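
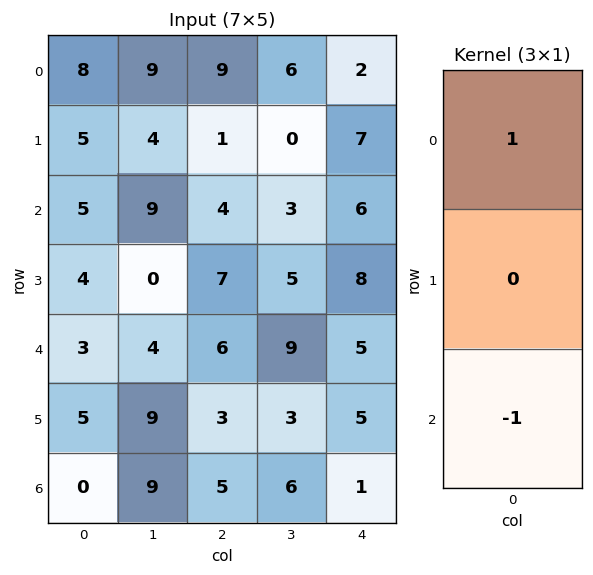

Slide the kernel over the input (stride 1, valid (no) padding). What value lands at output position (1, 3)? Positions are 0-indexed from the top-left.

The receptive field on the input at this output position is [0 / 3 / 5]. Elementwise product with the kernel and sum: 0·1 + 5·-1.

-5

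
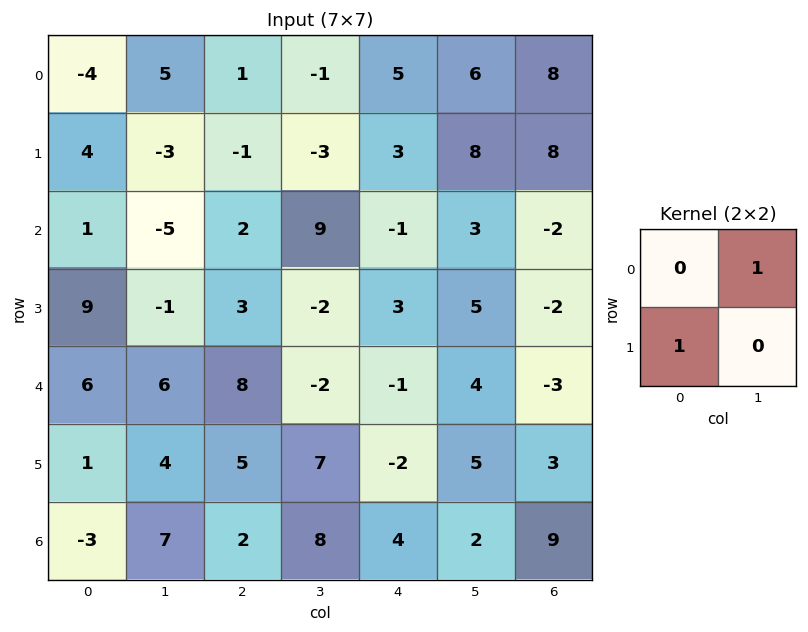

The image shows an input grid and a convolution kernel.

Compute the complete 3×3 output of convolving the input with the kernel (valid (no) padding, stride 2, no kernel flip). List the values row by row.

9 -2 9
4 12 6
7 3 2

Output[0,0]: The receptive field on the input at this output position is [-4 5 / 4 -3]. Elementwise product with the kernel and sum: 5·1 + 4·1.
Output[0,1]: The receptive field on the input at this output position is [1 -1 / -1 -3]. Elementwise product with the kernel and sum: -1·1 + -1·1.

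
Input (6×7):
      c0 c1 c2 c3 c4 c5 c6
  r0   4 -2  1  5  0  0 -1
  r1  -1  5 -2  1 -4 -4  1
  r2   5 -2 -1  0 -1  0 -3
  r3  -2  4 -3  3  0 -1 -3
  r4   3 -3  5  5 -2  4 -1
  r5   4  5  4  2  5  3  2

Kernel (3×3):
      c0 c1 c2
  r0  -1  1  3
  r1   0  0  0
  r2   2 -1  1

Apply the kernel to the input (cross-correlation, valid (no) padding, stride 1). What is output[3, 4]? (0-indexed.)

-1

The receptive field on the input at this output position is [0 -1 -3 / -2 4 -1 / 5 3 2]. Elementwise product with the kernel and sum: 0·-1 + -1·1 + -3·3 + 5·2 + 3·-1 + 2·1.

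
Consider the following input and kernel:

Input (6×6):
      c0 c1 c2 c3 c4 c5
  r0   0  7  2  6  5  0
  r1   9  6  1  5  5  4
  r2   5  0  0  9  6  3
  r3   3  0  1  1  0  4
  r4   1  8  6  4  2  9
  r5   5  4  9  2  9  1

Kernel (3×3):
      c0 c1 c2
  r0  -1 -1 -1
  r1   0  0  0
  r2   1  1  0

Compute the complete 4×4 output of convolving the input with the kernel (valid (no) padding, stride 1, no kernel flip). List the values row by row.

Output[0,0]: The receptive field on the input at this output position is [0 7 2 / 9 6 1 / 5 0 0]. Elementwise product with the kernel and sum: 0·-1 + 7·-1 + 2·-1 + 5·1 + 0·1.

-4 -15 -4 4
-13 -11 -9 -13
4 5 -5 -12
5 11 9 6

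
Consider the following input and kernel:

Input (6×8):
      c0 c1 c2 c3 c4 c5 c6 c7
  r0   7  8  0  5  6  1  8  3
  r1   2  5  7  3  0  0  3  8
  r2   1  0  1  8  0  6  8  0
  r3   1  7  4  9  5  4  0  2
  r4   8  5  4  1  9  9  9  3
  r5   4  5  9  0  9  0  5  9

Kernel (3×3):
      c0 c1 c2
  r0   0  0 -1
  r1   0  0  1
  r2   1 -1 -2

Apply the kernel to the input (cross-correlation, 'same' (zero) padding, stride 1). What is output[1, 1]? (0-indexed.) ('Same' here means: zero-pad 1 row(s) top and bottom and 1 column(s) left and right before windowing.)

The receptive field on the zero-padded input at this output position is [7 8 0 / 2 5 7 / 1 0 1]. Elementwise product with the kernel and sum: 0·-1 + 7·1 + 1·1 + 0·-1 + 1·-2.

6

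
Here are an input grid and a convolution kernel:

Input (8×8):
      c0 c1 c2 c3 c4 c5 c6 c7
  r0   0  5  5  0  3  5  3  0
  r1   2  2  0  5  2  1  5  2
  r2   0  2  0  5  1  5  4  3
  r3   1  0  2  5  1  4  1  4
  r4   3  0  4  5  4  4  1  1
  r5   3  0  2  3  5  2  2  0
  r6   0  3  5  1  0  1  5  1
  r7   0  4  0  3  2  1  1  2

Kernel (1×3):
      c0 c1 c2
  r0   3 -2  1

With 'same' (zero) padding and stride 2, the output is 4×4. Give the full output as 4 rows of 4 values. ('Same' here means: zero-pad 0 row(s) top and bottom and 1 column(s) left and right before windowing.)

Output[0,0]: The receptive field on the zero-padded input at this output position is [0 0 5]. Elementwise product with the kernel and sum: 0·3 + 0·-2 + 5·1.

5 5 -1 9
2 11 18 10
-6 -3 11 11
3 0 4 -6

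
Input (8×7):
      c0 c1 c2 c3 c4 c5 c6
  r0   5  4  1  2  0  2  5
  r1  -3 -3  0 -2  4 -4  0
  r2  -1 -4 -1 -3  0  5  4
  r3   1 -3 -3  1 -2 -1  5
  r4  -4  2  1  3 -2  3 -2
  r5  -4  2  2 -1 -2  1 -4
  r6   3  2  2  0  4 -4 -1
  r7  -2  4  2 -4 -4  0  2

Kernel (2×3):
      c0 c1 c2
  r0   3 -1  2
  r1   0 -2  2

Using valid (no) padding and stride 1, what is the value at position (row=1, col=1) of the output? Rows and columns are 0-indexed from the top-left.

The receptive field on the input at this output position is [-3 0 -2 / -4 -1 -3]. Elementwise product with the kernel and sum: -3·3 + 0·-1 + -2·2 + -1·-2 + -3·2.

-17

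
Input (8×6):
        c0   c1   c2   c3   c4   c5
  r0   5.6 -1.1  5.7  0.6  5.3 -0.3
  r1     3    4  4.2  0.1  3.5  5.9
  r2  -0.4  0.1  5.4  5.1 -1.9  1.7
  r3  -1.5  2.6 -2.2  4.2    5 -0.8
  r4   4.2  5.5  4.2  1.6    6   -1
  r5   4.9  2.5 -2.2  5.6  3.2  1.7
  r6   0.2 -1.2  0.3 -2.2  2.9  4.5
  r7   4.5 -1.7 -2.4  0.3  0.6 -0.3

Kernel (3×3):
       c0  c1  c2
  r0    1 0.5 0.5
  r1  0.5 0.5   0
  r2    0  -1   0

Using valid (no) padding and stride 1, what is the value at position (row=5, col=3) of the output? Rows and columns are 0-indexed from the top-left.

7.8

The receptive field on the input at this output position is [5.6 3.2 1.7 / -2.2 2.9 4.5 / 0.3 0.6 -0.3]. Elementwise product with the kernel and sum: 5.6·1 + 3.2·0.5 + 1.7·0.5 + -2.2·0.5 + 2.9·0.5 + 0.6·-1.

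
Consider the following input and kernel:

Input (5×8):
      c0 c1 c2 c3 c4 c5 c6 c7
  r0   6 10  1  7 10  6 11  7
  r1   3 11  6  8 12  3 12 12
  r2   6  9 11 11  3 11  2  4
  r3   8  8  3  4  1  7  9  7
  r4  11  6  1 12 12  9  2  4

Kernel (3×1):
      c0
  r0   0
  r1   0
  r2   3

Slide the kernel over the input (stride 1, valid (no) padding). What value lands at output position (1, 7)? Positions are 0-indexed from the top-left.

The receptive field on the input at this output position is [12 / 4 / 7]. Elementwise product with the kernel and sum: 7·3.

21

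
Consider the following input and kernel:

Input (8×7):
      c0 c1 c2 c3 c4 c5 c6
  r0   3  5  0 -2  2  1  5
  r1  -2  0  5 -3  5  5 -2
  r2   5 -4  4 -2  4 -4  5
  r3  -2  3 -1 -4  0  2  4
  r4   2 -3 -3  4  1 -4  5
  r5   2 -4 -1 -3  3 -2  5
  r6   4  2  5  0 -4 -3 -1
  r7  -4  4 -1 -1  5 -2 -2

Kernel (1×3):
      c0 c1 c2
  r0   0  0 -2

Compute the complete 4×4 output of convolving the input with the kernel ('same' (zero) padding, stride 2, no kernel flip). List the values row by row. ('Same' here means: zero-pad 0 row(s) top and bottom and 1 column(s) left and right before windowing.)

Output[0,0]: The receptive field on the zero-padded input at this output position is [0 3 5]. Elementwise product with the kernel and sum: 5·-2.
Output[0,1]: The receptive field on the zero-padded input at this output position is [5 0 -2]. Elementwise product with the kernel and sum: -2·-2.

-10 4 -2 0
8 4 8 0
6 -8 8 0
-4 0 6 0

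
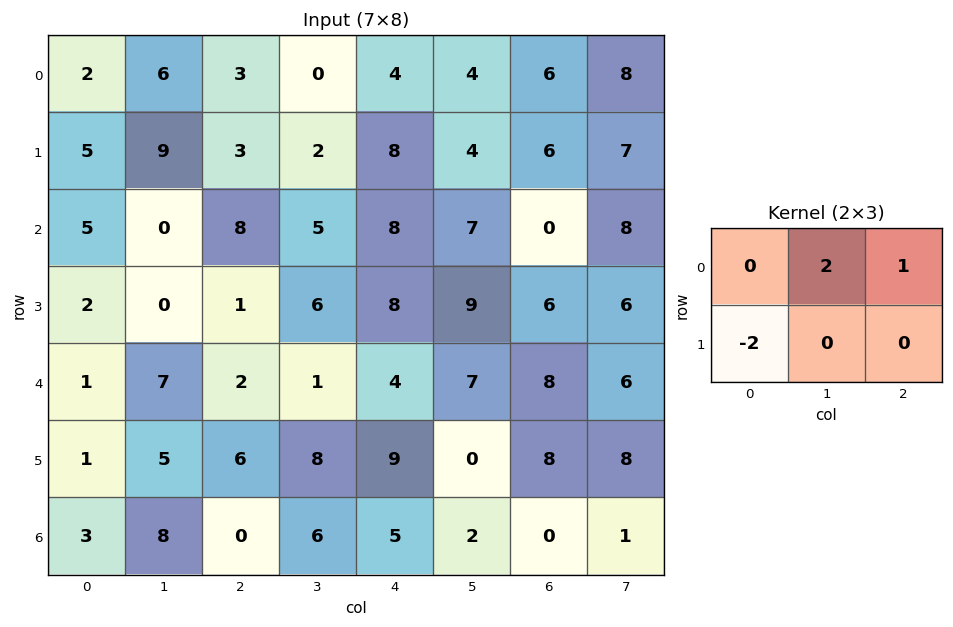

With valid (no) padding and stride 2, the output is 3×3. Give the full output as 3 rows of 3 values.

5 -2 -2
4 16 -2
14 -6 4

Output[0,0]: The receptive field on the input at this output position is [2 6 3 / 5 9 3]. Elementwise product with the kernel and sum: 6·2 + 3·1 + 5·-2.
Output[0,1]: The receptive field on the input at this output position is [3 0 4 / 3 2 8]. Elementwise product with the kernel and sum: 0·2 + 4·1 + 3·-2.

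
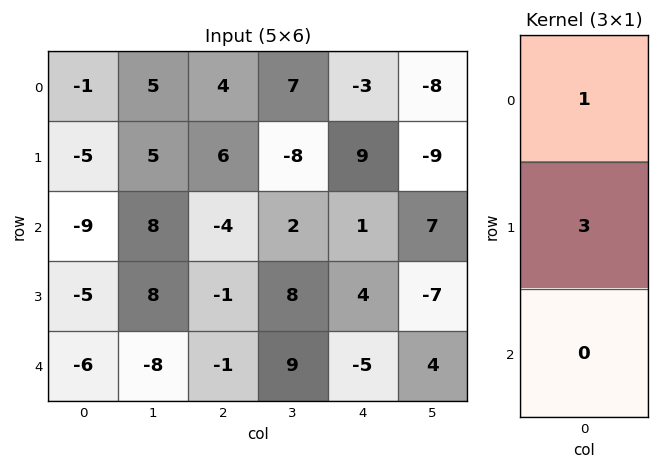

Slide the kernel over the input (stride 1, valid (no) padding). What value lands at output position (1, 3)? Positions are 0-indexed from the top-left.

The receptive field on the input at this output position is [-8 / 2 / 8]. Elementwise product with the kernel and sum: -8·1 + 2·3.

-2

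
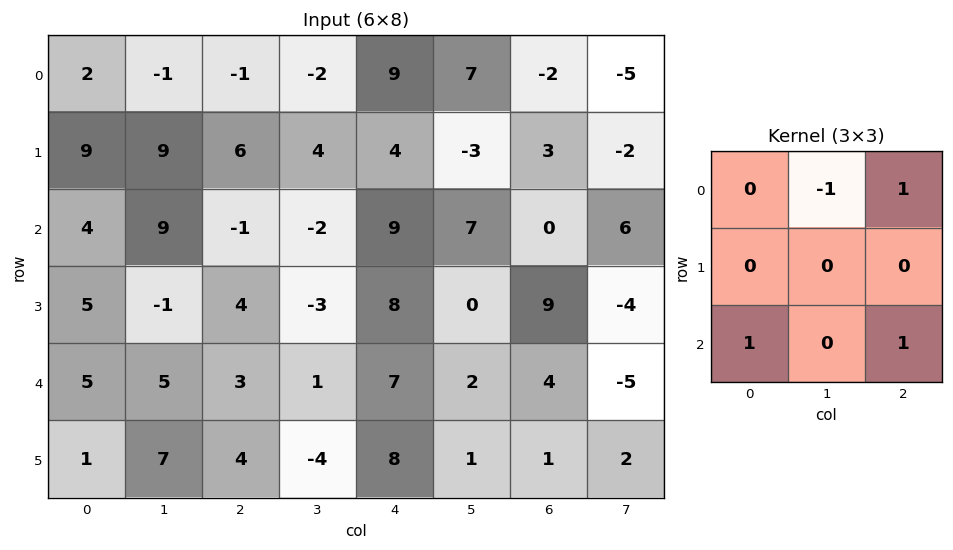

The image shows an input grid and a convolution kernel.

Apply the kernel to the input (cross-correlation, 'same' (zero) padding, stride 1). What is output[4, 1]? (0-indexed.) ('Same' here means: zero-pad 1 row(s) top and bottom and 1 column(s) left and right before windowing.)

The receptive field on the zero-padded input at this output position is [5 -1 4 / 5 5 3 / 1 7 4]. Elementwise product with the kernel and sum: -1·-1 + 4·1 + 1·1 + 4·1.

10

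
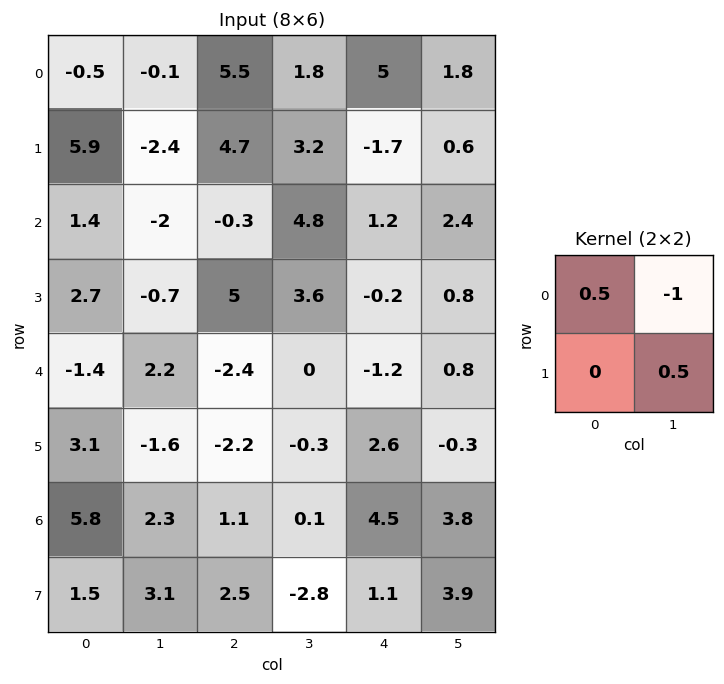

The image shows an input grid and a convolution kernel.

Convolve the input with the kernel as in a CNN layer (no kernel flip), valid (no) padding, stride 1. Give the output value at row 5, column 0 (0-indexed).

The receptive field on the input at this output position is [3.1 -1.6 / 5.8 2.3]. Elementwise product with the kernel and sum: 3.1·0.5 + -1.6·-1 + 2.3·0.5.

4.3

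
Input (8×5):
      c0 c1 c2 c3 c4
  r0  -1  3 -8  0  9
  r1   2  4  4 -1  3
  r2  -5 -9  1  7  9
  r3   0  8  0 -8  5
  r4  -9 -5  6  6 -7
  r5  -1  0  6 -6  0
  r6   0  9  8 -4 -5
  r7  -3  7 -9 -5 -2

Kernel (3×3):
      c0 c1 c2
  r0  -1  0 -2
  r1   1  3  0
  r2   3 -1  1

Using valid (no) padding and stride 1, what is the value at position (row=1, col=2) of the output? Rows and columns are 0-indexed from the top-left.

The receptive field on the input at this output position is [4 -1 3 / 1 7 9 / 0 -8 5]. Elementwise product with the kernel and sum: 4·-1 + 3·-2 + 1·1 + 7·3 + 0·3 + -8·-1 + 5·1.

25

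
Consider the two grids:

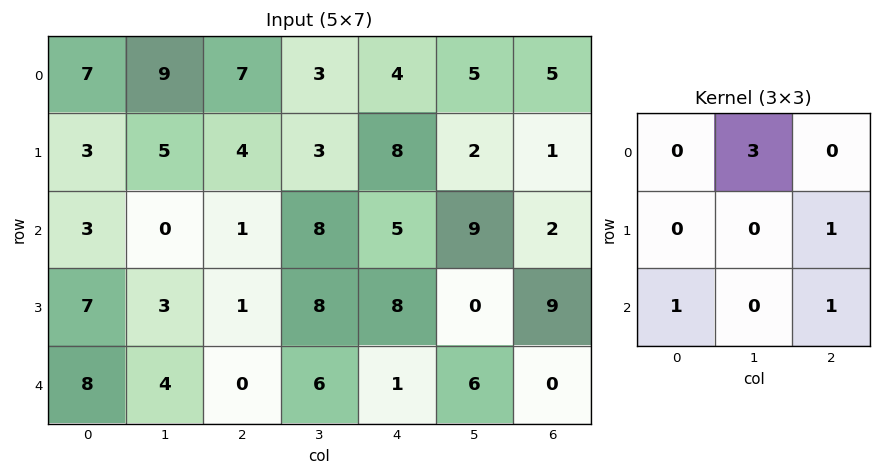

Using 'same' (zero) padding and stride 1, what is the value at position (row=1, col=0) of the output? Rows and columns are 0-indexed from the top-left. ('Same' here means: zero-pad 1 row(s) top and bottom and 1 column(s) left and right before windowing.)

26

The receptive field on the zero-padded input at this output position is [0 7 9 / 0 3 5 / 0 3 0]. Elementwise product with the kernel and sum: 7·3 + 5·1 + 0·1 + 0·1.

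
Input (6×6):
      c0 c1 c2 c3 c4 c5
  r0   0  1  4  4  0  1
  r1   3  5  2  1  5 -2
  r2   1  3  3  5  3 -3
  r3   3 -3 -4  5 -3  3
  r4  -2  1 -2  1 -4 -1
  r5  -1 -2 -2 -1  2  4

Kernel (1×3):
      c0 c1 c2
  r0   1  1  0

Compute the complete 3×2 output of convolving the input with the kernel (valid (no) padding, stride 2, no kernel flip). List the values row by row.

1 8
4 8
-1 -1

Output[0,0]: The receptive field on the input at this output position is [0 1 4]. Elementwise product with the kernel and sum: 0·1 + 1·1.
Output[0,1]: The receptive field on the input at this output position is [4 4 0]. Elementwise product with the kernel and sum: 4·1 + 4·1.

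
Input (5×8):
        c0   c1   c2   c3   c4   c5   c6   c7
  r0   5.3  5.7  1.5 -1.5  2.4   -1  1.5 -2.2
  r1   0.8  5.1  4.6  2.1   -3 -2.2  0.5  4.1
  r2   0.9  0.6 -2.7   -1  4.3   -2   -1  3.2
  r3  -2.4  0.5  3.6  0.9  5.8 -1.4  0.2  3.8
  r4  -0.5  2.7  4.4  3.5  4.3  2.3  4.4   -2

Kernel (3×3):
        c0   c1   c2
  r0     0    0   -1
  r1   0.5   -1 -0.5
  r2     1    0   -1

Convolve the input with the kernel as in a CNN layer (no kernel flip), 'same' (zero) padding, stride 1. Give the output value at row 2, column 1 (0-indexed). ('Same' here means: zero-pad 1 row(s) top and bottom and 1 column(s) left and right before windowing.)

-9.4

The receptive field on the zero-padded input at this output position is [0.8 5.1 4.6 / 0.9 0.6 -2.7 / -2.4 0.5 3.6]. Elementwise product with the kernel and sum: 4.6·-1 + 0.9·0.5 + 0.6·-1 + -2.7·-0.5 + -2.4·1 + 3.6·-1.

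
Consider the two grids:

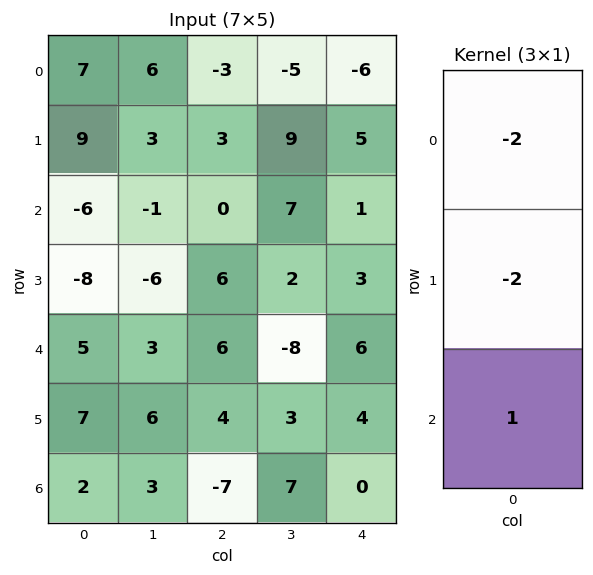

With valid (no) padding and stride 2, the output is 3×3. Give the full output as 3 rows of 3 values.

-38 0 3
33 -6 -2
-22 -27 -20

Output[0,0]: The receptive field on the input at this output position is [7 / 9 / -6]. Elementwise product with the kernel and sum: 7·-2 + 9·-2 + -6·1.
Output[0,1]: The receptive field on the input at this output position is [-3 / 3 / 0]. Elementwise product with the kernel and sum: -3·-2 + 3·-2 + 0·1.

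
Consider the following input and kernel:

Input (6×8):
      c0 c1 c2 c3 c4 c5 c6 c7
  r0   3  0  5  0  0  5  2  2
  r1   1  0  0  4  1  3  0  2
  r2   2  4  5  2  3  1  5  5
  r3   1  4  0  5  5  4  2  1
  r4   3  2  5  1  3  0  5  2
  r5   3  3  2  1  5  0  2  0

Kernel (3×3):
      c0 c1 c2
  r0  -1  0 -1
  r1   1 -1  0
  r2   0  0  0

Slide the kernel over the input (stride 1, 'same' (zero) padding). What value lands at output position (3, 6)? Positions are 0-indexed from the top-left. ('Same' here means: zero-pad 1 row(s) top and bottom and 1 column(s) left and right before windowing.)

The receptive field on the zero-padded input at this output position is [1 5 5 / 4 2 1 / 0 5 2]. Elementwise product with the kernel and sum: 1·-1 + 5·-1 + 4·1 + 2·-1.

-4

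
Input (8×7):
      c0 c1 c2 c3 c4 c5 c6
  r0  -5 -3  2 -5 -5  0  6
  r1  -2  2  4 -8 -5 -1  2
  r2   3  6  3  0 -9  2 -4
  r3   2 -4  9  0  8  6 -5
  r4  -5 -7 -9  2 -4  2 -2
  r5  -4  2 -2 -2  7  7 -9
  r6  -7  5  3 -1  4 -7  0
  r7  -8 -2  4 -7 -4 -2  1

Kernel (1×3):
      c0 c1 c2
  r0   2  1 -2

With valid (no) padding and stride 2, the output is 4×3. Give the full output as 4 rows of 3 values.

Output[0,0]: The receptive field on the input at this output position is [-5 -3 2]. Elementwise product with the kernel and sum: -5·2 + -3·1 + 2·-2.
Output[0,1]: The receptive field on the input at this output position is [2 -5 -5]. Elementwise product with the kernel and sum: 2·2 + -5·1 + -5·-2.

-17 9 -22
6 24 -8
1 -8 -2
-15 -3 1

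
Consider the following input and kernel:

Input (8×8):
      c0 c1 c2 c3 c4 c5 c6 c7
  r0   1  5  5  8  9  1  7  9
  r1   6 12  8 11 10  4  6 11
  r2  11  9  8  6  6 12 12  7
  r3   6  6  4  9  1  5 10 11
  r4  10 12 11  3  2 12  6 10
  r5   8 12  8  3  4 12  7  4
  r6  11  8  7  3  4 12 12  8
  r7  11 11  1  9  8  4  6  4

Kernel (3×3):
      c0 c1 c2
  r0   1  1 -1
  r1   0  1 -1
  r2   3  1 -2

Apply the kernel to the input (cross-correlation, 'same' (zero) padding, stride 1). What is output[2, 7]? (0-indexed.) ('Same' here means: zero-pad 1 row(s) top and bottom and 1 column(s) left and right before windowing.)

The receptive field on the zero-padded input at this output position is [6 11 0 / 12 7 0 / 10 11 0]. Elementwise product with the kernel and sum: 6·1 + 11·1 + 0·-1 + 7·1 + 0·-1 + 10·3 + 11·1 + 0·-2.

65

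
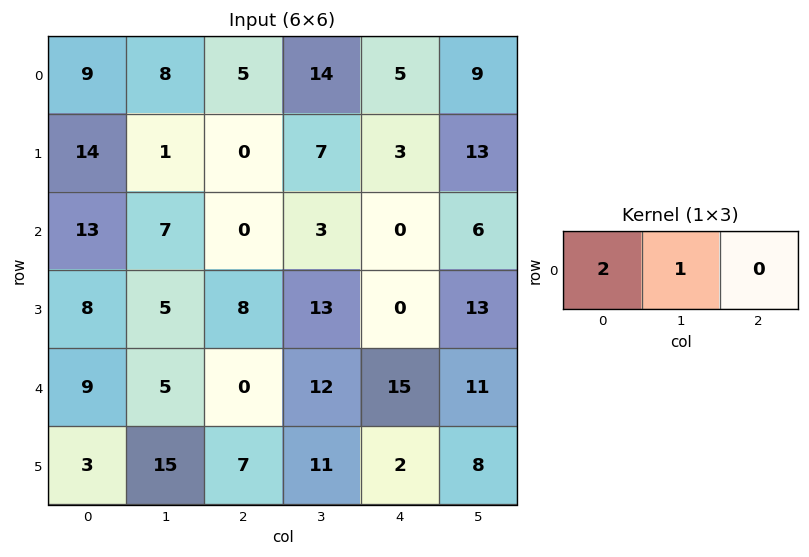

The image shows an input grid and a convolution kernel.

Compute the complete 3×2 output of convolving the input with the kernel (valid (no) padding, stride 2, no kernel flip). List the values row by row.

Output[0,0]: The receptive field on the input at this output position is [9 8 5]. Elementwise product with the kernel and sum: 9·2 + 8·1.
Output[0,1]: The receptive field on the input at this output position is [5 14 5]. Elementwise product with the kernel and sum: 5·2 + 14·1.

26 24
33 3
23 12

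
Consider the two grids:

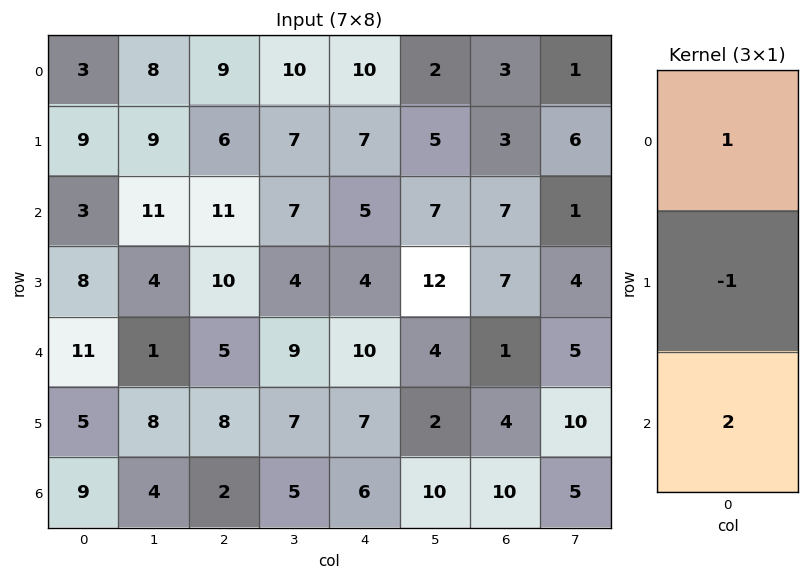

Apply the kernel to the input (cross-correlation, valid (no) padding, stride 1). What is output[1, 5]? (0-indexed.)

22

The receptive field on the input at this output position is [5 / 7 / 12]. Elementwise product with the kernel and sum: 5·1 + 7·-1 + 12·2.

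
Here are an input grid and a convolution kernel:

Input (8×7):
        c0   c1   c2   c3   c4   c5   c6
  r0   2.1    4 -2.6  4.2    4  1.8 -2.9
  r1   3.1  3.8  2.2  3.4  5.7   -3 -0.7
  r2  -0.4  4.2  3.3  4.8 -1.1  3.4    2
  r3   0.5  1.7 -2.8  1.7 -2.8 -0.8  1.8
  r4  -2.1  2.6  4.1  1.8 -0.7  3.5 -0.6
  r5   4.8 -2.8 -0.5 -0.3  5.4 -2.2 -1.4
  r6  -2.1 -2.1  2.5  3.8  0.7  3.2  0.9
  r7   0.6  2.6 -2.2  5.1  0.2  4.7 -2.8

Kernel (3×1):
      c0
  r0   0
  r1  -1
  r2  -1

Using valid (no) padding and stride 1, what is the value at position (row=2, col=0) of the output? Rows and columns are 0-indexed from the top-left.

1.6

The receptive field on the input at this output position is [-0.4 / 0.5 / -2.1]. Elementwise product with the kernel and sum: 0.5·-1 + -2.1·-1.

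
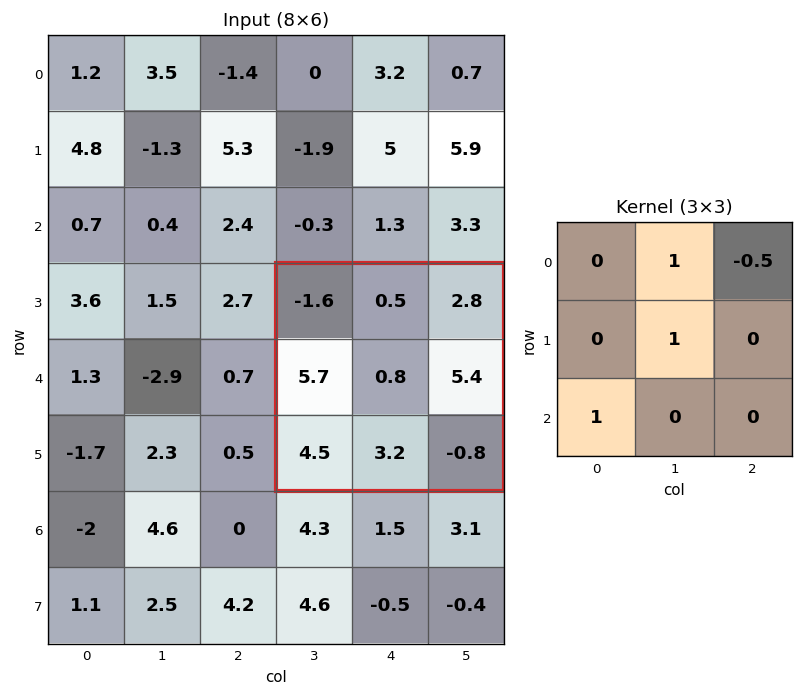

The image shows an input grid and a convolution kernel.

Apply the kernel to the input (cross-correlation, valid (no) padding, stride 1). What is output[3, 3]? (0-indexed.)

4.4

The receptive field on the input at this output position is [-1.6 0.5 2.8 / 5.7 0.8 5.4 / 4.5 3.2 -0.8]. Elementwise product with the kernel and sum: 0.5·1 + 2.8·-0.5 + 0.8·1 + 4.5·1.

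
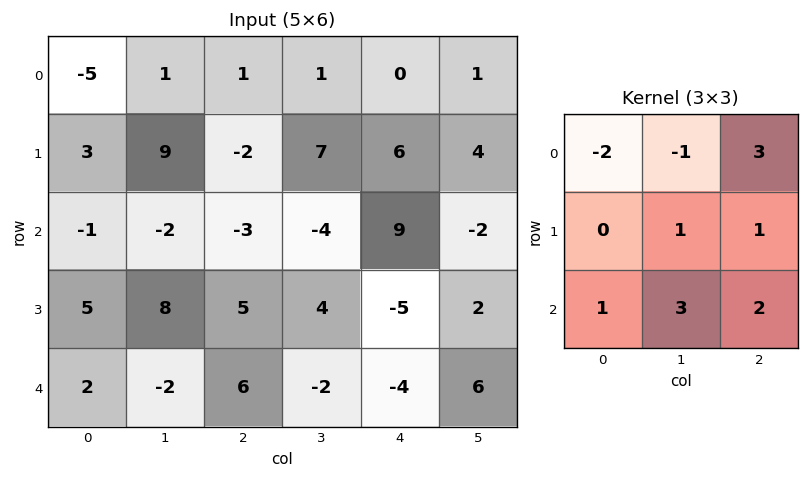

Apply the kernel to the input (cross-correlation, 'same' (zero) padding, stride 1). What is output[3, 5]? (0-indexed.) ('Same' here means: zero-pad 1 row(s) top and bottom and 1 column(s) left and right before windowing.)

0

The receptive field on the zero-padded input at this output position is [9 -2 0 / -5 2 0 / -4 6 0]. Elementwise product with the kernel and sum: 9·-2 + -2·-1 + 0·3 + 2·1 + 0·1 + -4·1 + 6·3 + 0·2.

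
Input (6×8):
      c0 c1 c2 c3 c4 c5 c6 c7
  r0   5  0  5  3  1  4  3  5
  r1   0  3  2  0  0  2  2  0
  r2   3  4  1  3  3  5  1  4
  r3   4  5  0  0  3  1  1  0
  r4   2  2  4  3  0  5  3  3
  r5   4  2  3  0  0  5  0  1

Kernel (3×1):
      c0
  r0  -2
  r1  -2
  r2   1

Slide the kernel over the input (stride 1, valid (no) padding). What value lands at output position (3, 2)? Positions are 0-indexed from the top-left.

The receptive field on the input at this output position is [0 / 4 / 3]. Elementwise product with the kernel and sum: 0·-2 + 4·-2 + 3·1.

-5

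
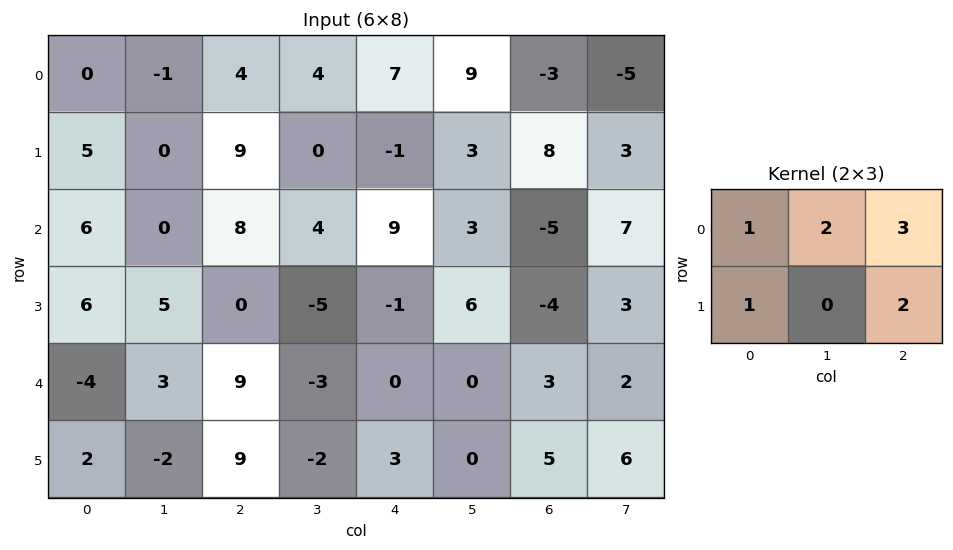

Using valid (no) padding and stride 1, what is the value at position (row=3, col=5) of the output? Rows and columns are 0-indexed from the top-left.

The receptive field on the input at this output position is [6 -4 3 / 0 3 2]. Elementwise product with the kernel and sum: 6·1 + -4·2 + 3·3 + 0·1 + 2·2.

11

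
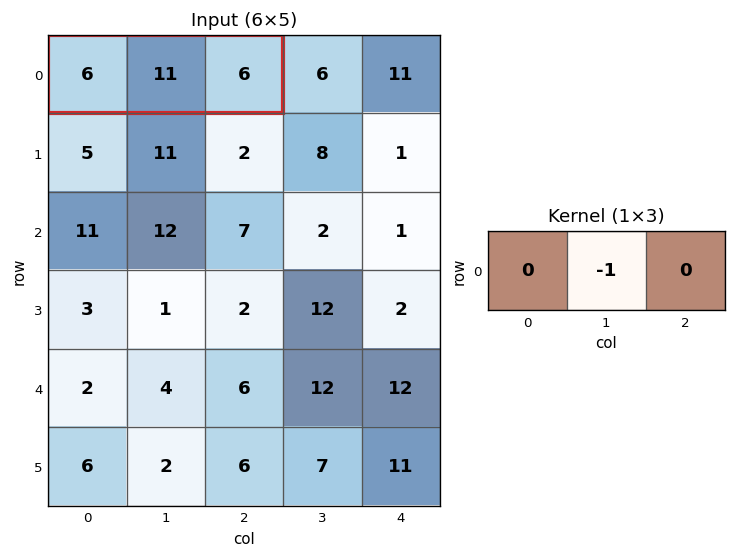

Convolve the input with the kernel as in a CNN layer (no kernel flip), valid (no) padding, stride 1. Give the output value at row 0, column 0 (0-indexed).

The receptive field on the input at this output position is [6 11 6]. Elementwise product with the kernel and sum: 11·-1.

-11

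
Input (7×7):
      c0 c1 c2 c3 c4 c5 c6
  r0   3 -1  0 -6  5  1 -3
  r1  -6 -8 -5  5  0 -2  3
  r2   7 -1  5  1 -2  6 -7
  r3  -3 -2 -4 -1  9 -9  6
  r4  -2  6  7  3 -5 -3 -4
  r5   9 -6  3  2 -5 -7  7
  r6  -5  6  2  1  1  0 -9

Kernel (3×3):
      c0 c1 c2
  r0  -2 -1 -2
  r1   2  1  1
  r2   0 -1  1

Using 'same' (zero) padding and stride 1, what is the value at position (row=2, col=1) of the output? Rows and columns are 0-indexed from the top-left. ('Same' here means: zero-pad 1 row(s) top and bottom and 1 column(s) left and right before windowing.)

46

The receptive field on the zero-padded input at this output position is [-6 -8 -5 / 7 -1 5 / -3 -2 -4]. Elementwise product with the kernel and sum: -6·-2 + -8·-1 + -5·-2 + 7·2 + -1·1 + 5·1 + -2·-1 + -4·1.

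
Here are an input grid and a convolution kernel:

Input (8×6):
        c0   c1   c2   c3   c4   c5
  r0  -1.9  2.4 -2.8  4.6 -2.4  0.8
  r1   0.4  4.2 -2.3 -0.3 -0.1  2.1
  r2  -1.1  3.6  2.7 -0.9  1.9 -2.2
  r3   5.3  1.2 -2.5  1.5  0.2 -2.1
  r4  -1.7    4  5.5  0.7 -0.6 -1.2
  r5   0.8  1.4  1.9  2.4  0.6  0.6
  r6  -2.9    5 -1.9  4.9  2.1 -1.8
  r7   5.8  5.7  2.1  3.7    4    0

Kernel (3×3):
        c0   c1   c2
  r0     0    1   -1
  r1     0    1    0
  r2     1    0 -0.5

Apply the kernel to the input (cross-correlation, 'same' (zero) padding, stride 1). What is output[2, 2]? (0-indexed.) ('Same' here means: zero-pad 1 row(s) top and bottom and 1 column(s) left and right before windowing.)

The receptive field on the zero-padded input at this output position is [4.2 -2.3 -0.3 / 3.6 2.7 -0.9 / 1.2 -2.5 1.5]. Elementwise product with the kernel and sum: -2.3·1 + -0.3·-1 + 2.7·1 + 1.2·1 + 1.5·-0.5.

1.15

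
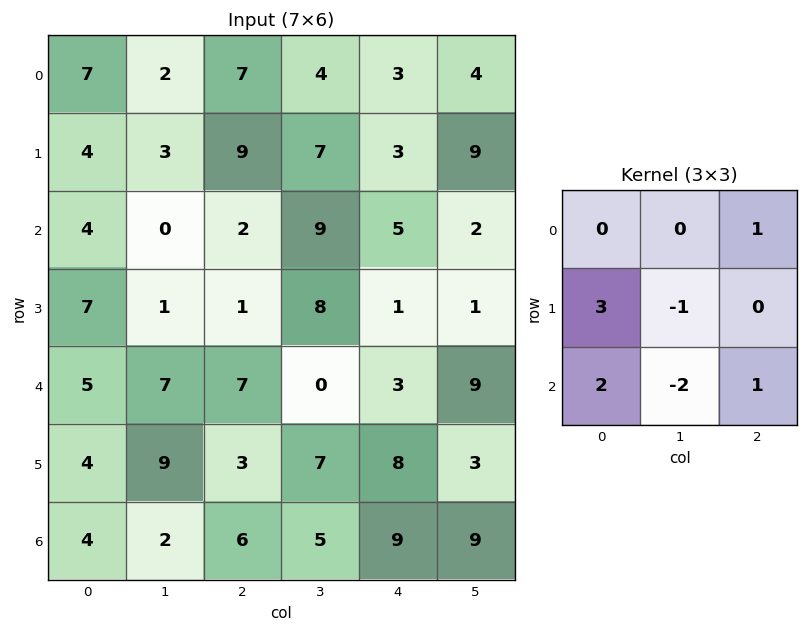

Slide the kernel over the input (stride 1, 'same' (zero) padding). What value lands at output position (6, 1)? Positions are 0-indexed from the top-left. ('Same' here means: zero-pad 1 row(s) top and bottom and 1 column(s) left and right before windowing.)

13

The receptive field on the zero-padded input at this output position is [4 9 3 / 4 2 6 / 0 0 0]. Elementwise product with the kernel and sum: 3·1 + 4·3 + 2·-1 + 0·2 + 0·-2 + 0·1.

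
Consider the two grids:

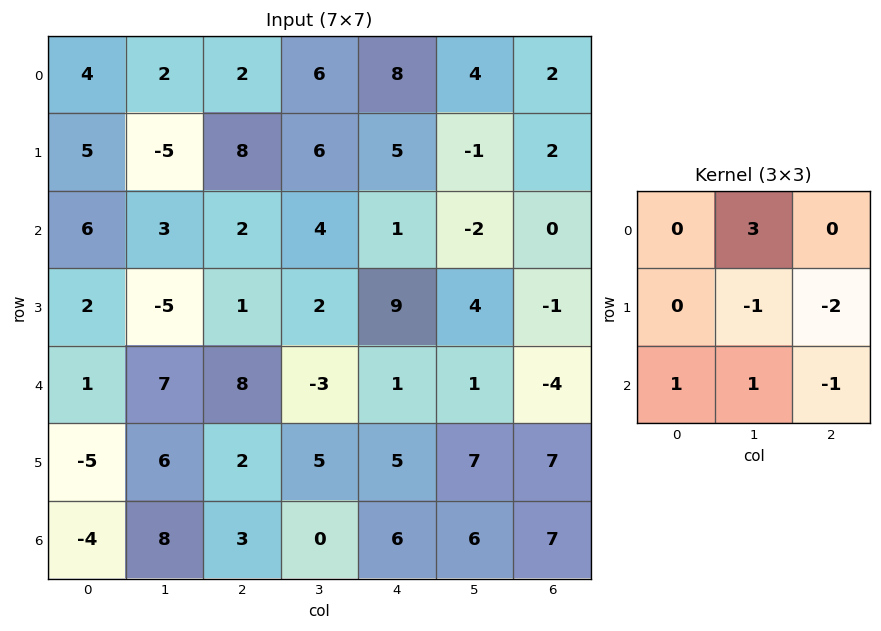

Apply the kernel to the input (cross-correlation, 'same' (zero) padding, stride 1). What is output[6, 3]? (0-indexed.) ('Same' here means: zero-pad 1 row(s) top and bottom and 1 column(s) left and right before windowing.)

The receptive field on the zero-padded input at this output position is [2 5 5 / 3 0 6 / 0 0 0]. Elementwise product with the kernel and sum: 5·3 + 0·-1 + 6·-2 + 0·1 + 0·1 + 0·-1.

3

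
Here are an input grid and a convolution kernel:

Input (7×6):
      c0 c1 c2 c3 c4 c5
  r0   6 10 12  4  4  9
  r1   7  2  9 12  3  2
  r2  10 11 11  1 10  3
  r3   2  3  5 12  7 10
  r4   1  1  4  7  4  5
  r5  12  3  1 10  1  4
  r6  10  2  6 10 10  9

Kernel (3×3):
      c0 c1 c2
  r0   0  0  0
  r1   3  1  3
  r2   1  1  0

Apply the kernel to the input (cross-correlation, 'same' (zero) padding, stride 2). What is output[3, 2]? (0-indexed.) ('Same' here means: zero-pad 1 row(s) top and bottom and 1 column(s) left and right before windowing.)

The receptive field on the zero-padded input at this output position is [10 1 4 / 10 10 9 / 0 0 0]. Elementwise product with the kernel and sum: 10·3 + 10·1 + 9·3 + 0·1 + 0·1.

67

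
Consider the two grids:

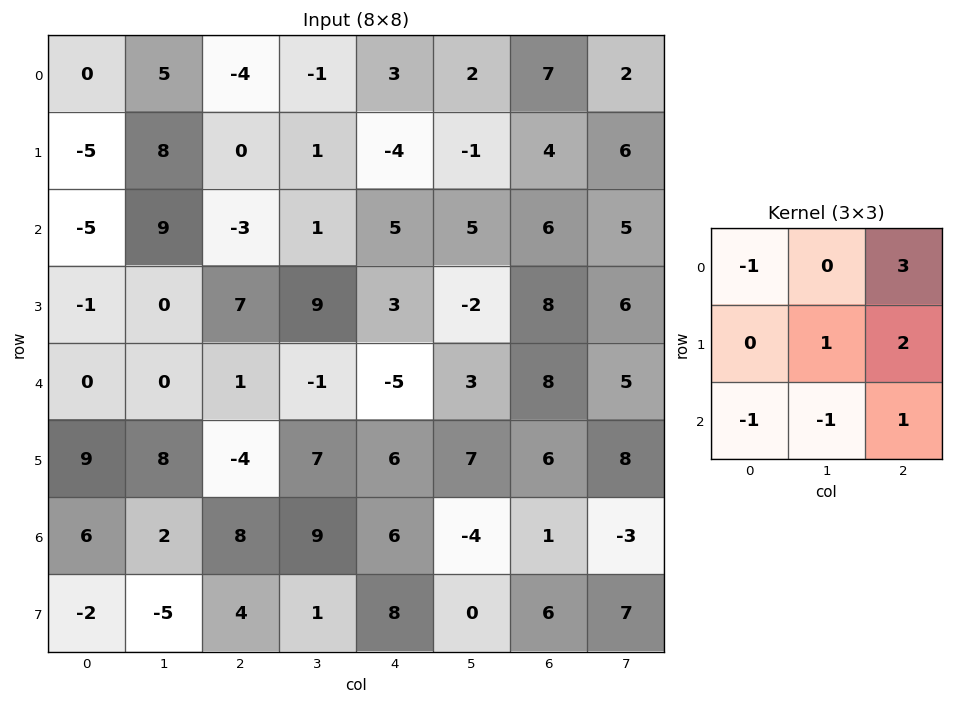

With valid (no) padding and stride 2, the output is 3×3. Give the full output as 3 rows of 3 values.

Output[0,0]: The receptive field on the input at this output position is [0 5 -4 / -5 8 0 / -5 9 -3]. Elementwise product with the kernel and sum: 0·-1 + -4·3 + 8·1 + 0·2 + -5·-1 + 9·-1 + -3·1.

-11 13 21
11 28 37
3 -8 47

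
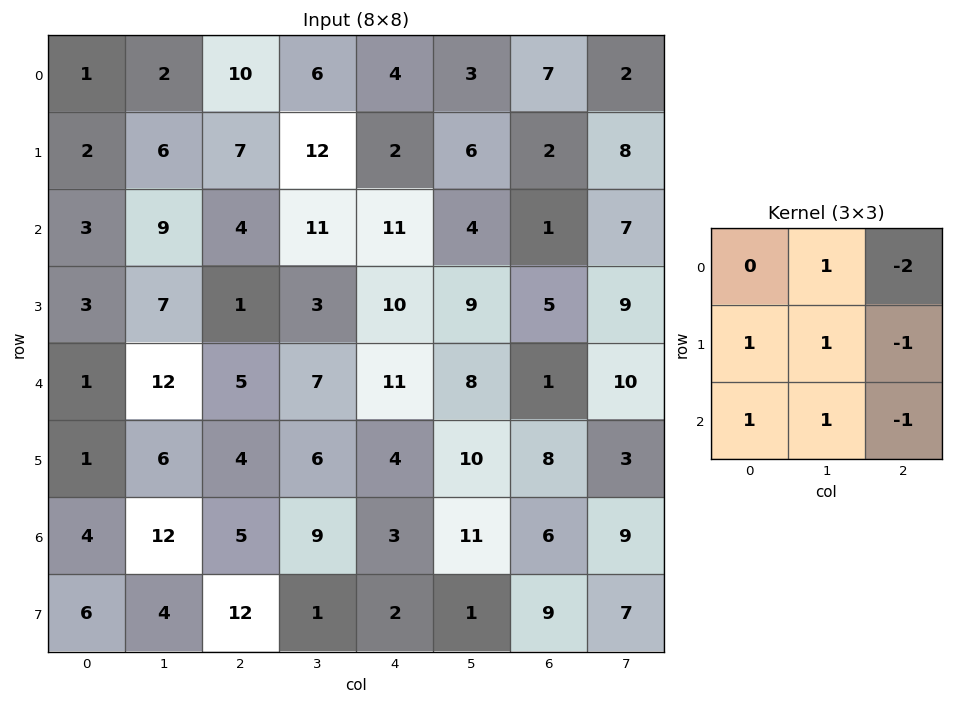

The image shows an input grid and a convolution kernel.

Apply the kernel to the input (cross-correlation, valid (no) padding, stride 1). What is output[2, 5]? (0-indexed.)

-9

The receptive field on the input at this output position is [4 1 7 / 9 5 9 / 8 1 10]. Elementwise product with the kernel and sum: 1·1 + 7·-2 + 9·1 + 5·1 + 9·-1 + 8·1 + 1·1 + 10·-1.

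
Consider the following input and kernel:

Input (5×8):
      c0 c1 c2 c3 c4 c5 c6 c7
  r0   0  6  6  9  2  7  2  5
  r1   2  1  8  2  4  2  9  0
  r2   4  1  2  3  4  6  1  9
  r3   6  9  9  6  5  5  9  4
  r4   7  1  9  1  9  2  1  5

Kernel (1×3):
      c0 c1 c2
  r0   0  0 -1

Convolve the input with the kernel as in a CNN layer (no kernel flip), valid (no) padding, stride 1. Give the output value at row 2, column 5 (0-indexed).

The receptive field on the input at this output position is [6 1 9]. Elementwise product with the kernel and sum: 9·-1.

-9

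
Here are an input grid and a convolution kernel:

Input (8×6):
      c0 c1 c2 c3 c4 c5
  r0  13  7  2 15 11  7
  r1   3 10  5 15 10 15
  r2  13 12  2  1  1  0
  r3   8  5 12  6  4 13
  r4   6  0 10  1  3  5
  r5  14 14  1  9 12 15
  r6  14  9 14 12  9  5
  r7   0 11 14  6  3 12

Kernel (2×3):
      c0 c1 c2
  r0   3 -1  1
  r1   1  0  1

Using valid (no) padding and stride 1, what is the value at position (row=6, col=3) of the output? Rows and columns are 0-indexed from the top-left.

The receptive field on the input at this output position is [12 9 5 / 6 3 12]. Elementwise product with the kernel and sum: 12·3 + 9·-1 + 5·1 + 6·1 + 12·1.

50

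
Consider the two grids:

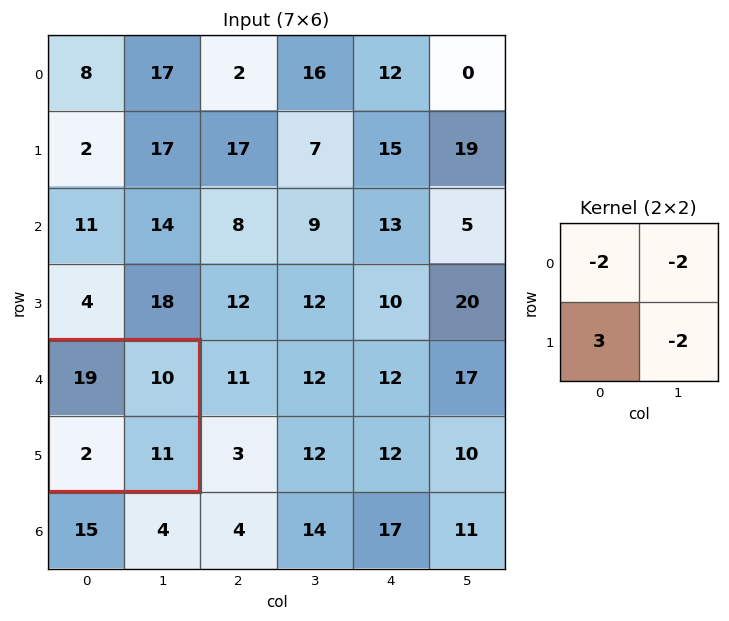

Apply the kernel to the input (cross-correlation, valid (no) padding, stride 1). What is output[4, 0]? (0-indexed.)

The receptive field on the input at this output position is [19 10 / 2 11]. Elementwise product with the kernel and sum: 19·-2 + 10·-2 + 2·3 + 11·-2.

-74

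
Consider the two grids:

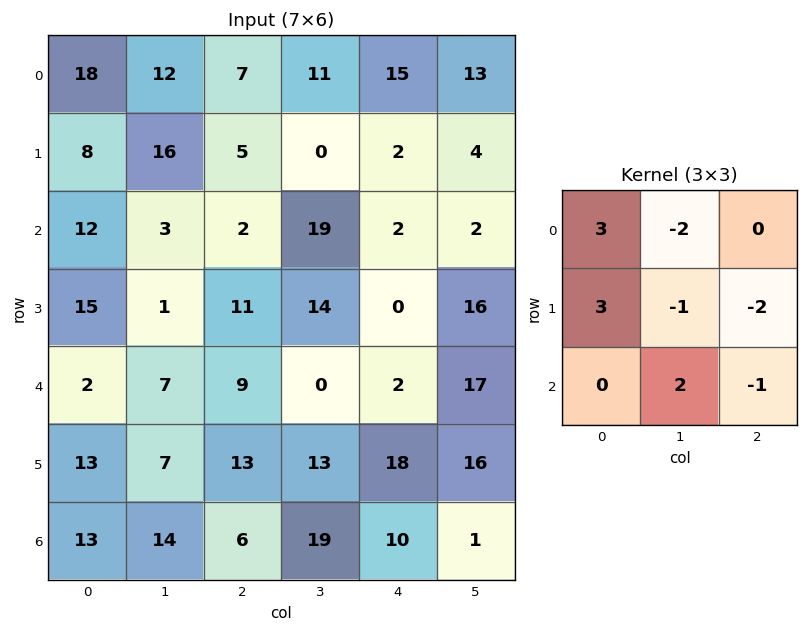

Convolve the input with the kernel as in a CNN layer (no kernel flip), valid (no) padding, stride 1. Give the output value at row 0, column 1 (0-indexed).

50

The receptive field on the input at this output position is [12 7 11 / 16 5 0 / 3 2 19]. Elementwise product with the kernel and sum: 12·3 + 7·-2 + 16·3 + 5·-1 + 0·-2 + 2·2 + 19·-1.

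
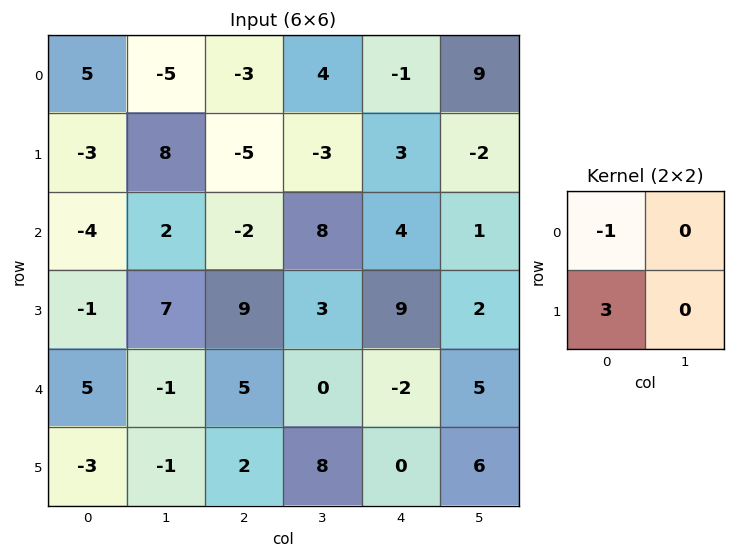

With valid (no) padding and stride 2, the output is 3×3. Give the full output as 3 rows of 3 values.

-14 -12 10
1 29 23
-14 1 2

Output[0,0]: The receptive field on the input at this output position is [5 -5 / -3 8]. Elementwise product with the kernel and sum: 5·-1 + -3·3.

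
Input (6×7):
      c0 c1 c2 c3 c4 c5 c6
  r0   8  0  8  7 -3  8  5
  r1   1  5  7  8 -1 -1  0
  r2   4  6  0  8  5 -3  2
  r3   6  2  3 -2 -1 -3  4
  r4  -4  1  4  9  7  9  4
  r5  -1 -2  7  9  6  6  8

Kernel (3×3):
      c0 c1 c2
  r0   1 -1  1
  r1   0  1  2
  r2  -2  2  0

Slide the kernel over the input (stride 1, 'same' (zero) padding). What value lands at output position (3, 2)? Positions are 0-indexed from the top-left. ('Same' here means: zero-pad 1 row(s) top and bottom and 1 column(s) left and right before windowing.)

The receptive field on the zero-padded input at this output position is [6 0 8 / 2 3 -2 / 1 4 9]. Elementwise product with the kernel and sum: 6·1 + 0·-1 + 8·1 + 3·1 + -2·2 + 1·-2 + 4·2.

19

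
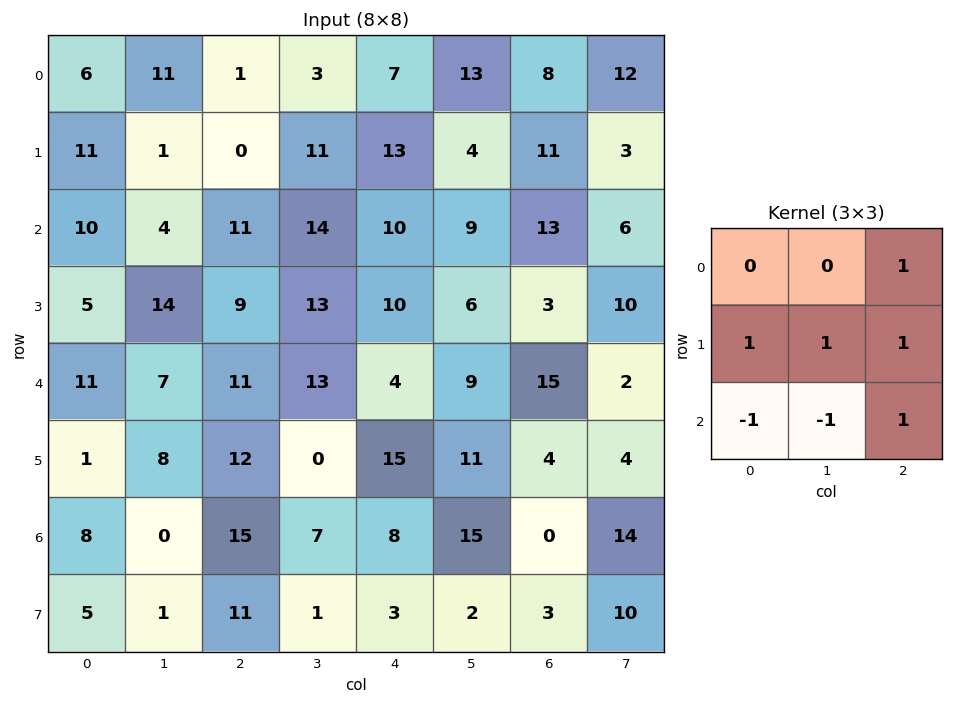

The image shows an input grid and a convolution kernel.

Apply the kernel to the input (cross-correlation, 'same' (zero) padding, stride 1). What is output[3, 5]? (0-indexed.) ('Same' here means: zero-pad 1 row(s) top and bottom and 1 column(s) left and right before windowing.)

The receptive field on the zero-padded input at this output position is [10 9 13 / 10 6 3 / 4 9 15]. Elementwise product with the kernel and sum: 13·1 + 10·1 + 6·1 + 3·1 + 4·-1 + 9·-1 + 15·1.

34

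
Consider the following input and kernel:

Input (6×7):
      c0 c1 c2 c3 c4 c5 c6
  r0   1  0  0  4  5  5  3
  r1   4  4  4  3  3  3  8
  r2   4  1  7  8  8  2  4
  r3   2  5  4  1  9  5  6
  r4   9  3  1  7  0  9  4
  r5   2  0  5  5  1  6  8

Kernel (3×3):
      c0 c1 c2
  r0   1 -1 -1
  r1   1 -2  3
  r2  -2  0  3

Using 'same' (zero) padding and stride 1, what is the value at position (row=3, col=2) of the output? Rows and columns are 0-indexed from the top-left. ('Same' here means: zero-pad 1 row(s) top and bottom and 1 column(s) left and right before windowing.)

1

The receptive field on the zero-padded input at this output position is [1 7 8 / 5 4 1 / 3 1 7]. Elementwise product with the kernel and sum: 1·1 + 7·-1 + 8·-1 + 5·1 + 4·-2 + 1·3 + 3·-2 + 7·3.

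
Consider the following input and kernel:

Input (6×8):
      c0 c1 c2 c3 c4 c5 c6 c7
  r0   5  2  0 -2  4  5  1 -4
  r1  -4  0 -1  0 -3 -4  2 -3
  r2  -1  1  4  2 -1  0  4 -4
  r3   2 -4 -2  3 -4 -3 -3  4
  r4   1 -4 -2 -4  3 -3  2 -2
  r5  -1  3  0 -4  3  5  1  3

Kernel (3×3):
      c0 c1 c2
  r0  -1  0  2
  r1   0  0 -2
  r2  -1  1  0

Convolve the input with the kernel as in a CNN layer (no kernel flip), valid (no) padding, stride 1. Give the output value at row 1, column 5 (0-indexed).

6

The receptive field on the input at this output position is [-4 2 -3 / 0 4 -4 / -3 -3 4]. Elementwise product with the kernel and sum: -4·-1 + -3·2 + -4·-2 + -3·-1 + -3·1.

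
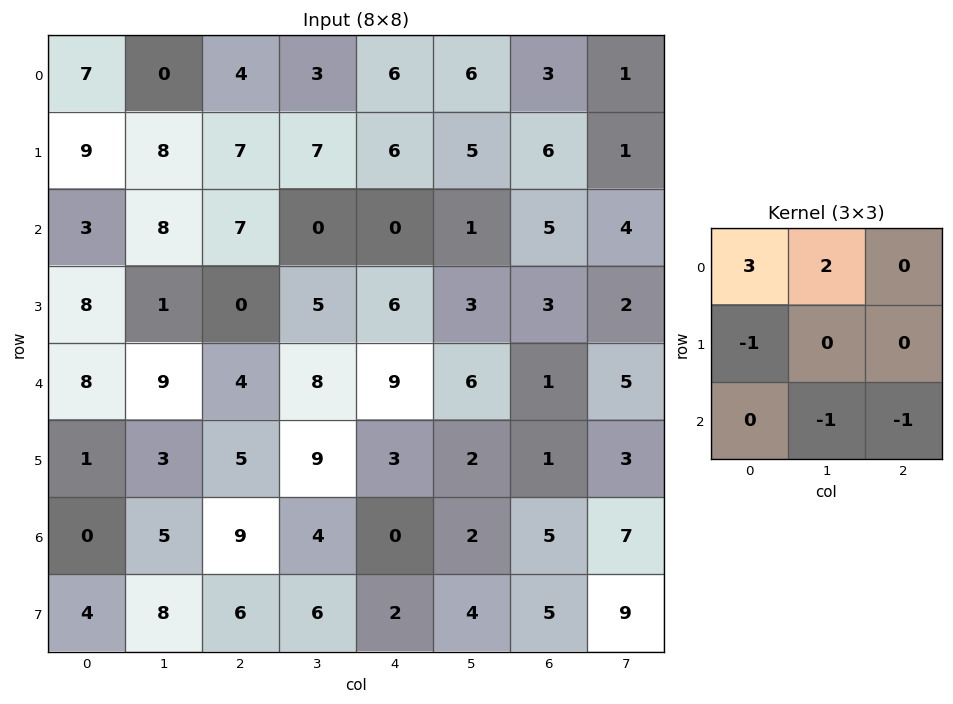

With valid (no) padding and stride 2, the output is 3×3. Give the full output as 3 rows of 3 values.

-3 11 18
4 4 -11
27 19 29

Output[0,0]: The receptive field on the input at this output position is [7 0 4 / 9 8 7 / 3 8 7]. Elementwise product with the kernel and sum: 7·3 + 0·2 + 9·-1 + 8·-1 + 7·-1.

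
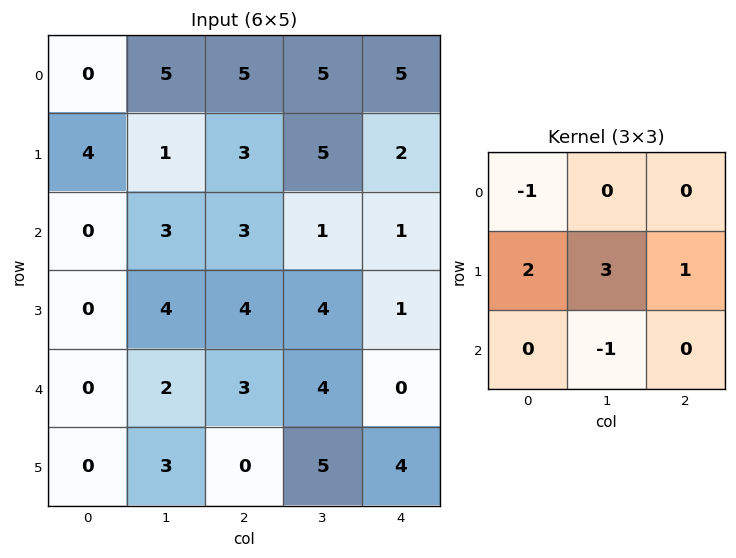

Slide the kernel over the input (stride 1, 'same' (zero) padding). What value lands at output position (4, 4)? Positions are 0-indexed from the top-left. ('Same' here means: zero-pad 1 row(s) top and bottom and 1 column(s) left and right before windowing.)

0

The receptive field on the zero-padded input at this output position is [4 1 0 / 4 0 0 / 5 4 0]. Elementwise product with the kernel and sum: 4·-1 + 4·2 + 0·3 + 0·1 + 4·-1.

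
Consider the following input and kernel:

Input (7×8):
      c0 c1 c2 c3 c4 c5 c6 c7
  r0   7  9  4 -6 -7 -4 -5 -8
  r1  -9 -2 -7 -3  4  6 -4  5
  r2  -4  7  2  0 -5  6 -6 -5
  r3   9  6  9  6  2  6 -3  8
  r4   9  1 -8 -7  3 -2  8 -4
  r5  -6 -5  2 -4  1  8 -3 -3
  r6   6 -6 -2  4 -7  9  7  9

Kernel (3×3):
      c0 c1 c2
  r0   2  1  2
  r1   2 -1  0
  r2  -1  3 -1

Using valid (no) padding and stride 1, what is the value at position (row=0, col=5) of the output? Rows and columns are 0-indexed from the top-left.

-32

The receptive field on the input at this output position is [-4 -5 -8 / 6 -4 5 / 6 -6 -5]. Elementwise product with the kernel and sum: -4·2 + -5·1 + -8·2 + 6·2 + -4·-1 + 6·-1 + -6·3 + -5·-1.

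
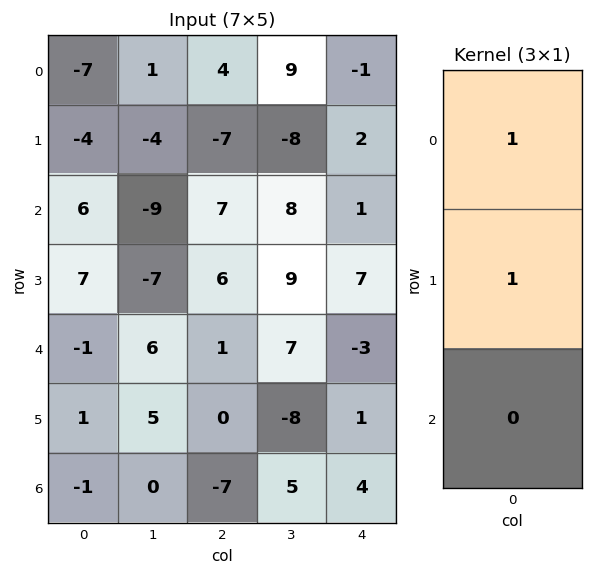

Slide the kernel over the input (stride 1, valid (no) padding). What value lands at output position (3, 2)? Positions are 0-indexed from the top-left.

The receptive field on the input at this output position is [6 / 1 / 0]. Elementwise product with the kernel and sum: 6·1 + 1·1.

7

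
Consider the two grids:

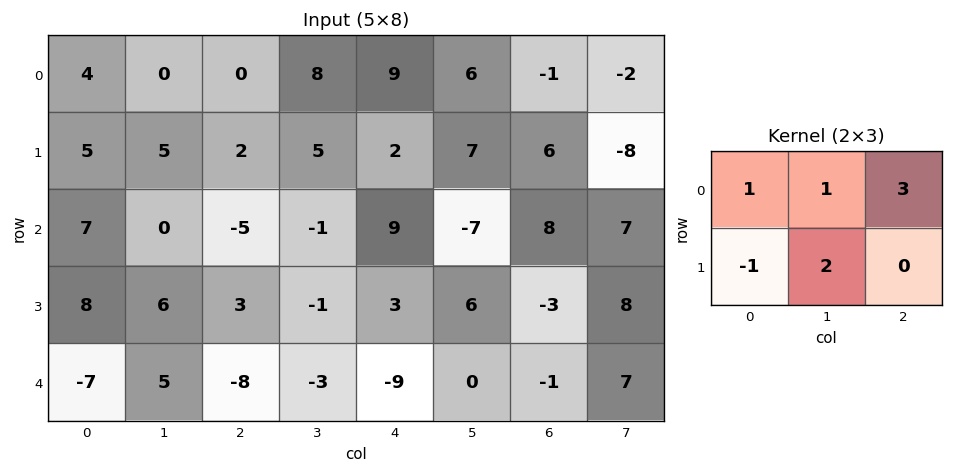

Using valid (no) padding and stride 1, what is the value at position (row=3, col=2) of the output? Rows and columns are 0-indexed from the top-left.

13

The receptive field on the input at this output position is [3 -1 3 / -8 -3 -9]. Elementwise product with the kernel and sum: 3·1 + -1·1 + 3·3 + -8·-1 + -3·2.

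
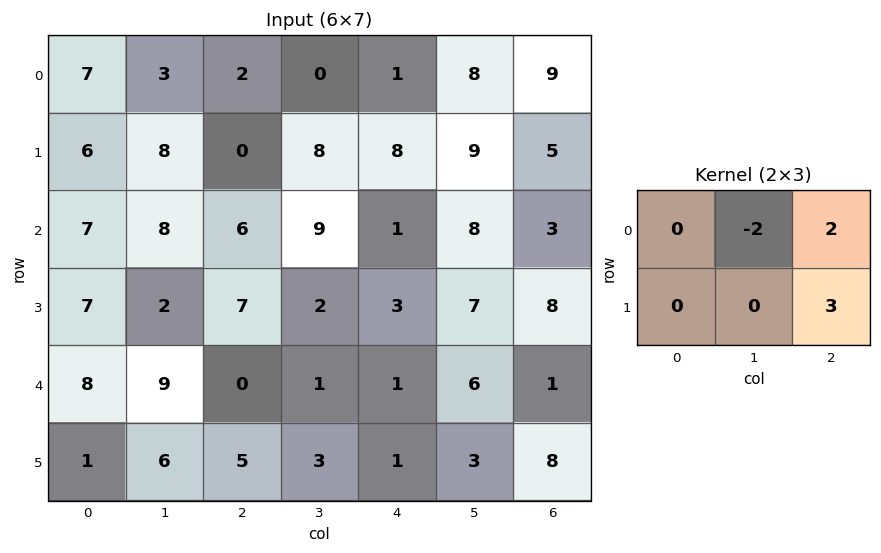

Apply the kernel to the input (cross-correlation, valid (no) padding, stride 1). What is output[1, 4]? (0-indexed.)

The receptive field on the input at this output position is [8 9 5 / 1 8 3]. Elementwise product with the kernel and sum: 9·-2 + 5·2 + 3·3.

1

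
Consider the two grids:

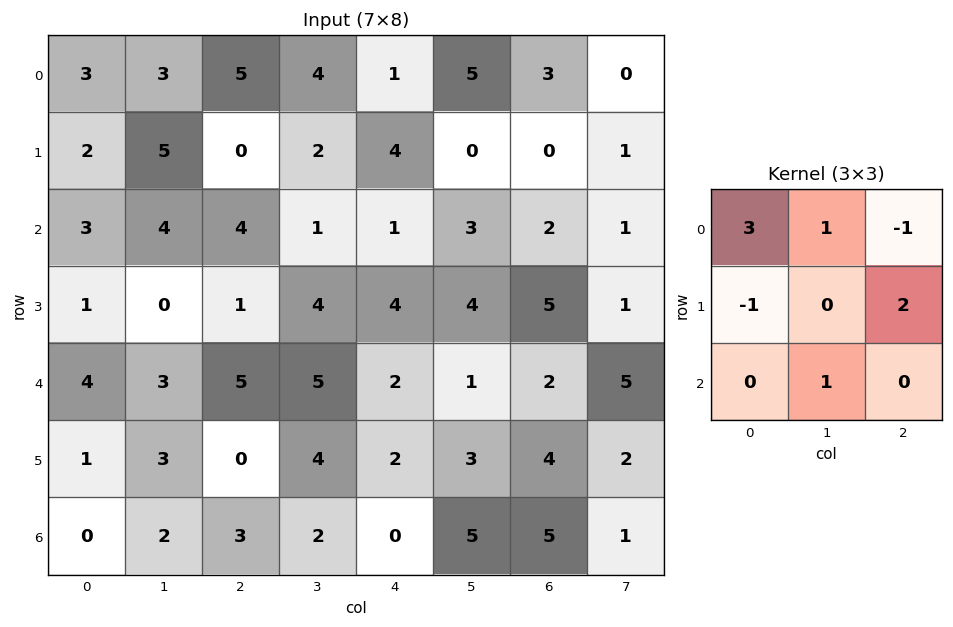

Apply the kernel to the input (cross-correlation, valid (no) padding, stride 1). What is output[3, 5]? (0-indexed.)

29

The receptive field on the input at this output position is [4 5 1 / 1 2 5 / 3 4 2]. Elementwise product with the kernel and sum: 4·3 + 5·1 + 1·-1 + 1·-1 + 5·2 + 4·1.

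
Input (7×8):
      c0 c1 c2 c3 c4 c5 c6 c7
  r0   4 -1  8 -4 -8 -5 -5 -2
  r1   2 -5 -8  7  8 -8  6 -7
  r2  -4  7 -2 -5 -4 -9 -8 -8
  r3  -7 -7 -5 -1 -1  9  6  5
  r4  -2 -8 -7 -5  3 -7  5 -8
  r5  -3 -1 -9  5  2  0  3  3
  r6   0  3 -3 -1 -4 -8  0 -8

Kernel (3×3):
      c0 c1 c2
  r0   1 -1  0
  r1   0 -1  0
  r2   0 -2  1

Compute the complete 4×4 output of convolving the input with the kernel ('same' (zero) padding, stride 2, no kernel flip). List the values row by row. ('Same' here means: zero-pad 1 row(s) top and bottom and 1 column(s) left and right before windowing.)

Output[0,0]: The receptive field on the zero-padded input at this output position is [0 0 0 / 0 4 -1 / 0 2 -5]. Elementwise product with the kernel and sum: 0·1 + 0·-1 + 4·-1 + 2·-2 + -5·1.

-13 15 -16 -14
9 14 14 -13
14 28 -7 -5
3 11 7 -3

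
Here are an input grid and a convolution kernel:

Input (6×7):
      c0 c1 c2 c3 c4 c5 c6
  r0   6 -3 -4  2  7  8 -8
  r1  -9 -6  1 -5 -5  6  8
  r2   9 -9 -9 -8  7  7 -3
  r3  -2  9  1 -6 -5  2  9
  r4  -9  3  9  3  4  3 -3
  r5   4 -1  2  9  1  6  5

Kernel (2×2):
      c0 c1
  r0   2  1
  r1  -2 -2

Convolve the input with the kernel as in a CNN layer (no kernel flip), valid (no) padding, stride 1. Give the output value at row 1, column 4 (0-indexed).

-32

The receptive field on the input at this output position is [-5 6 / 7 7]. Elementwise product with the kernel and sum: -5·2 + 6·1 + 7·-2 + 7·-2.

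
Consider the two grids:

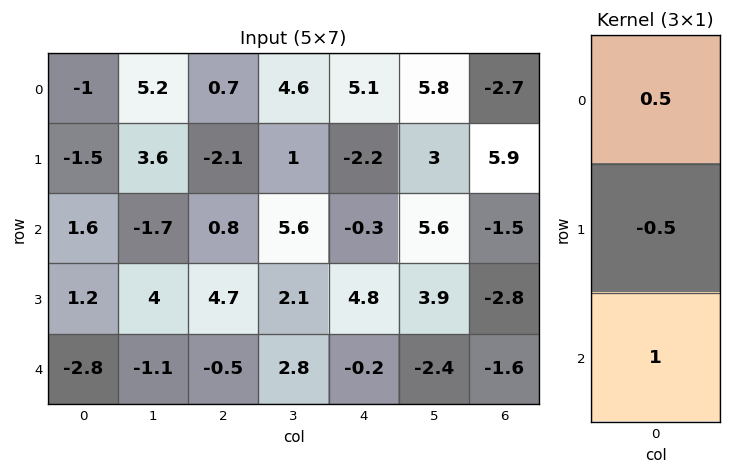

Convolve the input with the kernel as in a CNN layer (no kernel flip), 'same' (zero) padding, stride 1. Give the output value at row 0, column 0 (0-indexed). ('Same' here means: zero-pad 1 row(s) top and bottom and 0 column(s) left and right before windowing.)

-1

The receptive field on the zero-padded input at this output position is [0 / -1 / -1.5]. Elementwise product with the kernel and sum: 0·0.5 + -1·-0.5 + -1.5·1.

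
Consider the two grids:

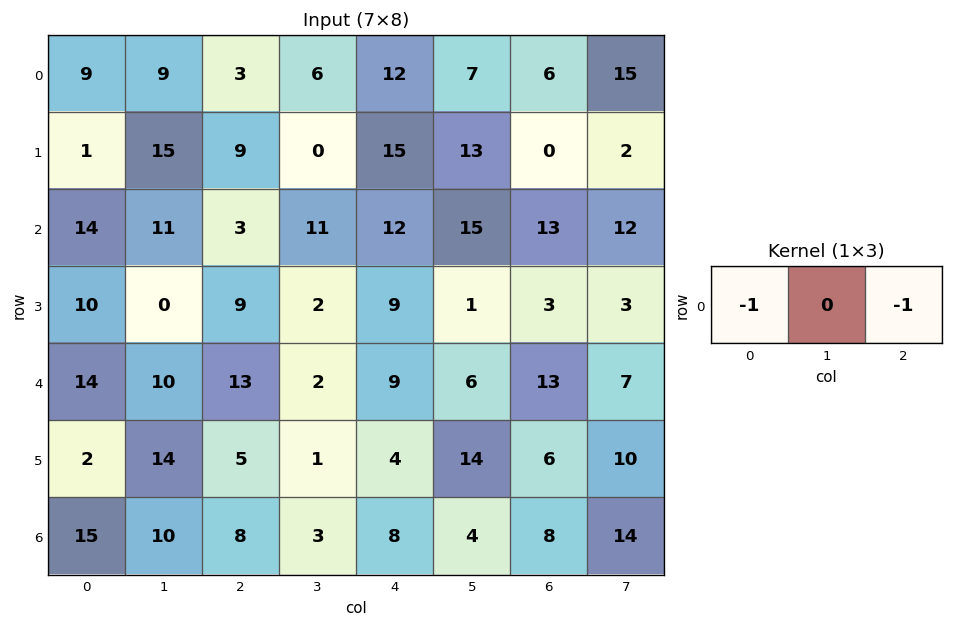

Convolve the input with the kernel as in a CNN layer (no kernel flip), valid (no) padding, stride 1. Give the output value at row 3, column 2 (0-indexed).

The receptive field on the input at this output position is [9 2 9]. Elementwise product with the kernel and sum: 9·-1 + 9·-1.

-18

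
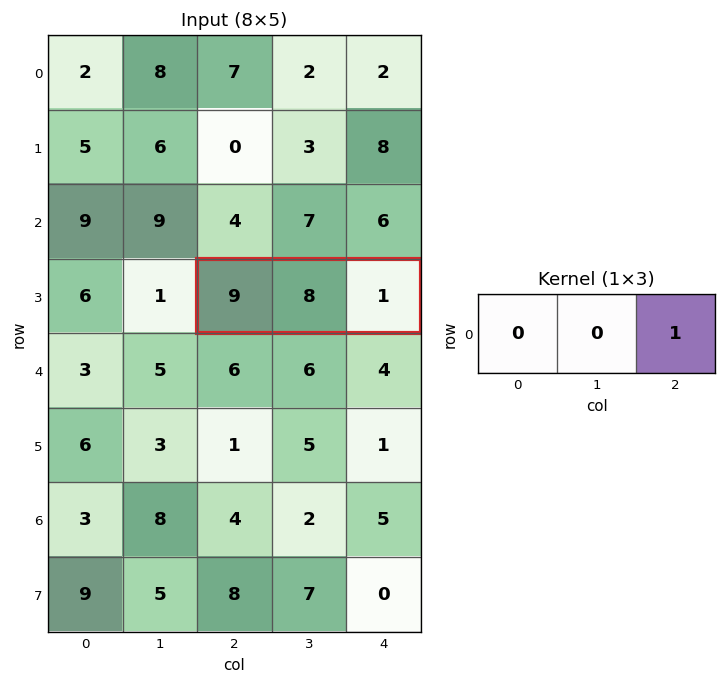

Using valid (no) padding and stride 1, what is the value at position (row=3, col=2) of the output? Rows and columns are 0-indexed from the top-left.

The receptive field on the input at this output position is [9 8 1]. Elementwise product with the kernel and sum: 1·1.

1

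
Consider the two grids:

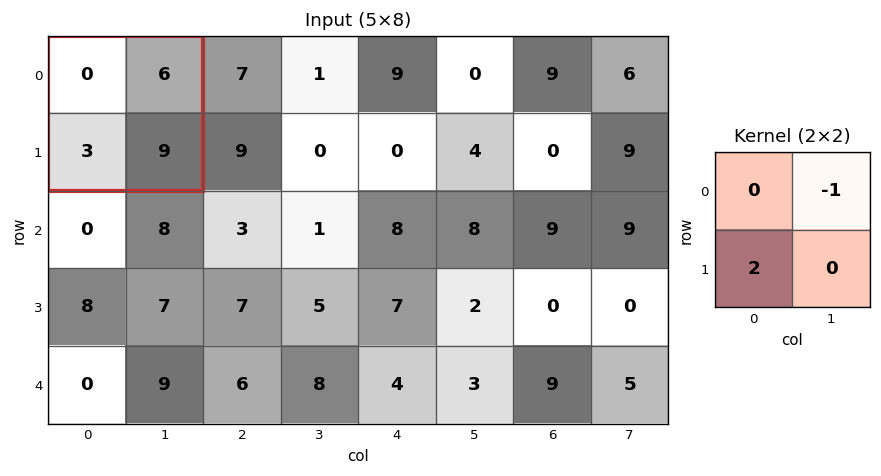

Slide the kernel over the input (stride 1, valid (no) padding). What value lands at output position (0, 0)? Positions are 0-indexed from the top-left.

The receptive field on the input at this output position is [0 6 / 3 9]. Elementwise product with the kernel and sum: 6·-1 + 3·2.

0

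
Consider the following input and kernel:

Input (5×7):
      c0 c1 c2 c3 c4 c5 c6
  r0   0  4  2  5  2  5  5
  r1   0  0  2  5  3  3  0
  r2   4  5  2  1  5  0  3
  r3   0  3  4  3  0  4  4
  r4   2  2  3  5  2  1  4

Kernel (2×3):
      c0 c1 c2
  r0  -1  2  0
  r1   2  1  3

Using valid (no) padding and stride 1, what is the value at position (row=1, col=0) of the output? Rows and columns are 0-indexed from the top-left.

19

The receptive field on the input at this output position is [0 0 2 / 4 5 2]. Elementwise product with the kernel and sum: 0·-1 + 0·2 + 4·2 + 5·1 + 2·3.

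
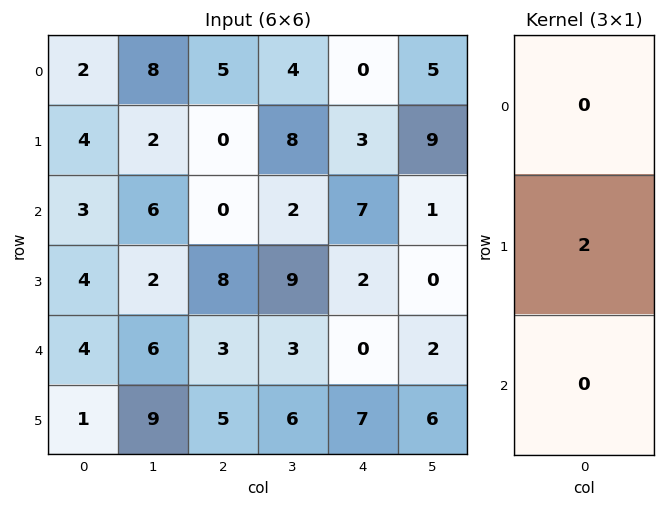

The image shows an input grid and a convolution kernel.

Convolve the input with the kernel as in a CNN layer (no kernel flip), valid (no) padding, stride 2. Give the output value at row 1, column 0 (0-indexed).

8

The receptive field on the input at this output position is [3 / 4 / 4]. Elementwise product with the kernel and sum: 4·2.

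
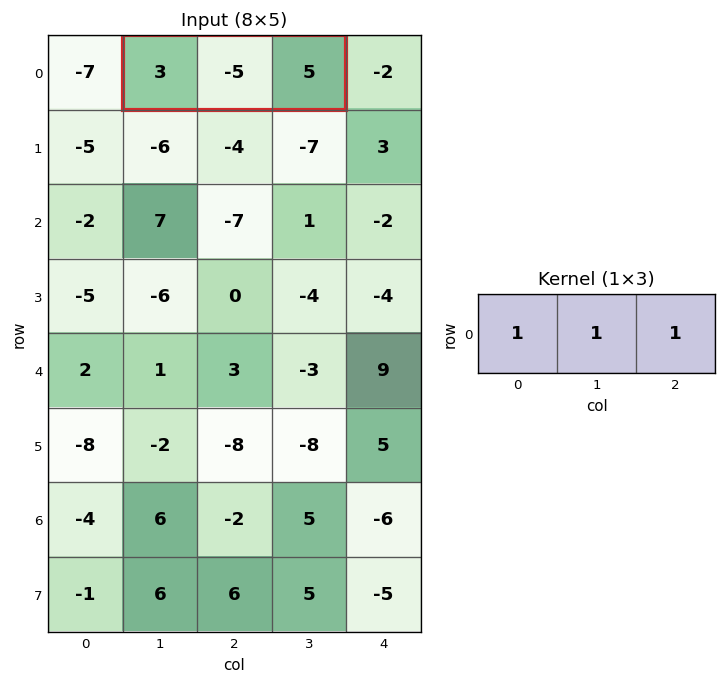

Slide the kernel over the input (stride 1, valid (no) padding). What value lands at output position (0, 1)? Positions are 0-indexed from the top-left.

3

The receptive field on the input at this output position is [3 -5 5]. Elementwise product with the kernel and sum: 3·1 + -5·1 + 5·1.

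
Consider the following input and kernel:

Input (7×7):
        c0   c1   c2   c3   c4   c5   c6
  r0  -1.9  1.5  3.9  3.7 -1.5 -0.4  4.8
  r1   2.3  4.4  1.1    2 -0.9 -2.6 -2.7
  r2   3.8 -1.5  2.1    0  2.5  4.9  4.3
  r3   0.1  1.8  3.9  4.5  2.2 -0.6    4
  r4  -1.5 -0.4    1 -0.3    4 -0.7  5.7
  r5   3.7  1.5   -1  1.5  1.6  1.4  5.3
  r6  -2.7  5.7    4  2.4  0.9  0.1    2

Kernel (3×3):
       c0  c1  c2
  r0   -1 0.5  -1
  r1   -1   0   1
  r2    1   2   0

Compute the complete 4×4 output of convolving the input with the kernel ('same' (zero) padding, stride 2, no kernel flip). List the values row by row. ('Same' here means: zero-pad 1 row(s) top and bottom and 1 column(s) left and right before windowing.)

Output[0,0]: The receptive field on the zero-padded input at this output position is [0 0 0 / 0 -1.9 1.5 / 0 2.3 4.4]. Elementwise product with the kernel and sum: 0·-1 + 0·0.5 + 0·-1 + 0·-1 + 1.5·1 + 0·1 + 2.3·2.
Output[0,1]: The receptive field on the zero-padded input at this output position is [0 0 0 / 1.5 3.9 3.7 / 4.4 1.1 2]. Elementwise product with the kernel and sum: 0·-1 + 0·0.5 + 0·-1 + 1.5·-1 + 3.7·1 + 4.4·1 + 1.1·2.

6.1 8.8 -3.9 -7.6
-4.55 5.25 13.95 3.75
5.25 -4.75 1.5 15.3
6.05 -6.8 -4.4 1.15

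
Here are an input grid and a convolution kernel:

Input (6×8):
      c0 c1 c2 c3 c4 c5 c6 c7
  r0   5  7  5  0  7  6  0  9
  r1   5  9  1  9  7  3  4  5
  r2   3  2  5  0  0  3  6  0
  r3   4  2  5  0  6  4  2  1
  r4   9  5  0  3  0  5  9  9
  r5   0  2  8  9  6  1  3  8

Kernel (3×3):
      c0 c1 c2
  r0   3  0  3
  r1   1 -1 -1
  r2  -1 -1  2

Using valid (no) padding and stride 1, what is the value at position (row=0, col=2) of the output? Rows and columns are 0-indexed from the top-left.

The receptive field on the input at this output position is [5 0 7 / 1 9 7 / 5 0 0]. Elementwise product with the kernel and sum: 5·3 + 7·3 + 1·1 + 9·-1 + 7·-1 + 5·-1 + 0·-1 + 0·2.

16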